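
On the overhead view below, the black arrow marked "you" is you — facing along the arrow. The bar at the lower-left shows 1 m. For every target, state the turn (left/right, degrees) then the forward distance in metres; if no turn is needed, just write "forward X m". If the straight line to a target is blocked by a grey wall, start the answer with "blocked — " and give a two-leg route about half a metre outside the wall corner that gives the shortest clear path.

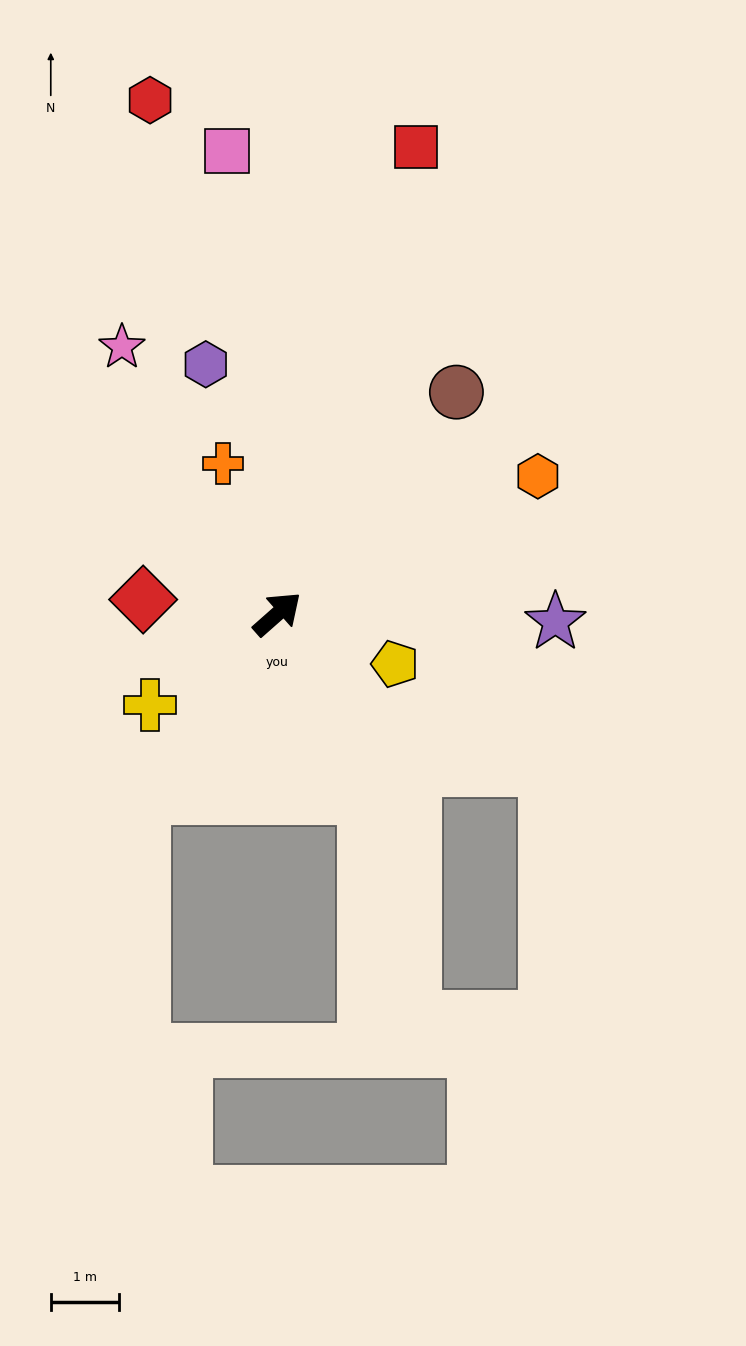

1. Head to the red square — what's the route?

turn left 32°, forward 7.2 m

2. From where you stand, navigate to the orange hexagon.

turn right 14°, forward 4.3 m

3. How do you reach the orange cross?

turn left 68°, forward 2.4 m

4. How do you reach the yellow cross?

turn left 174°, forward 2.3 m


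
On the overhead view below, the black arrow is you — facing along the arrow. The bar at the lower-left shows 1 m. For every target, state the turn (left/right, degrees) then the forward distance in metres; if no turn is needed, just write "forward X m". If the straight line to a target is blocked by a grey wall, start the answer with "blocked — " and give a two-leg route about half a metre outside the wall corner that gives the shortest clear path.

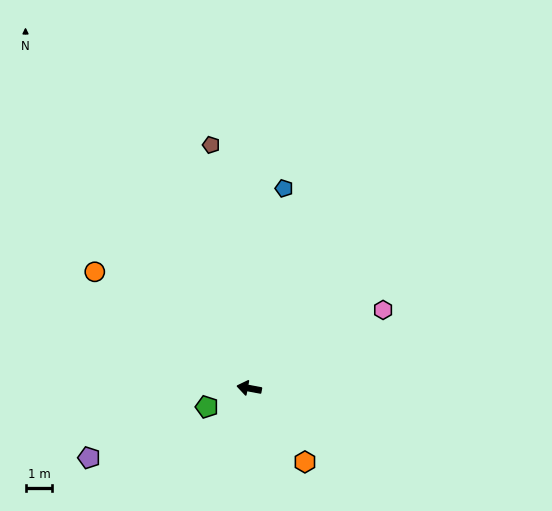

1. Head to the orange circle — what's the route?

turn right 26°, forward 7.2 m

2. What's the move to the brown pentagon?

turn right 71°, forward 9.2 m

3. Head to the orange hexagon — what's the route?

turn left 138°, forward 3.4 m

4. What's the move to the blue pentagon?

turn right 89°, forward 7.6 m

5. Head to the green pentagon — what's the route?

turn left 34°, forward 1.7 m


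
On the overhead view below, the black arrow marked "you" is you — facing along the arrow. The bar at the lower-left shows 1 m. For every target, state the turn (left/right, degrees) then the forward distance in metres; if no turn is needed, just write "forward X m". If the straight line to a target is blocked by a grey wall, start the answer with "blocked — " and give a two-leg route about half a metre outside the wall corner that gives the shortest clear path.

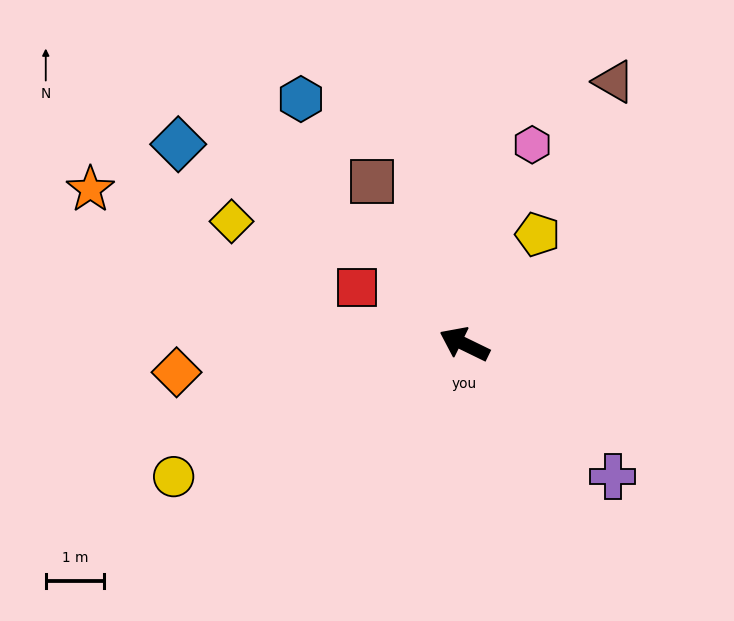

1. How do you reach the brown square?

turn right 34°, forward 3.2 m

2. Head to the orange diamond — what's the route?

turn left 32°, forward 5.0 m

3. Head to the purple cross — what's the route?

turn left 164°, forward 3.4 m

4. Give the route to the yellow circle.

turn left 50°, forward 5.5 m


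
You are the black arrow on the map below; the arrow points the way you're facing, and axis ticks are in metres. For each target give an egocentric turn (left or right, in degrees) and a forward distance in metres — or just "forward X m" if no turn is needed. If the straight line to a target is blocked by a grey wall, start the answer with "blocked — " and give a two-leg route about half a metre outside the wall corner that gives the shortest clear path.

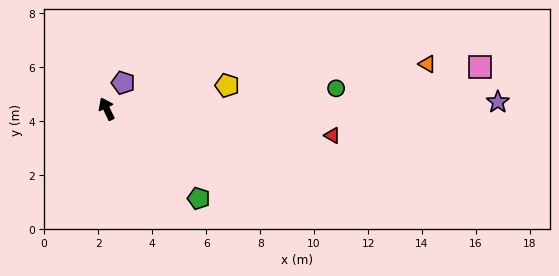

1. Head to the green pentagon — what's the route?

turn right 160°, forward 4.8 m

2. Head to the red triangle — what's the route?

turn right 122°, forward 8.4 m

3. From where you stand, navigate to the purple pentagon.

turn right 58°, forward 1.1 m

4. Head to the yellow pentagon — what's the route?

turn right 105°, forward 4.6 m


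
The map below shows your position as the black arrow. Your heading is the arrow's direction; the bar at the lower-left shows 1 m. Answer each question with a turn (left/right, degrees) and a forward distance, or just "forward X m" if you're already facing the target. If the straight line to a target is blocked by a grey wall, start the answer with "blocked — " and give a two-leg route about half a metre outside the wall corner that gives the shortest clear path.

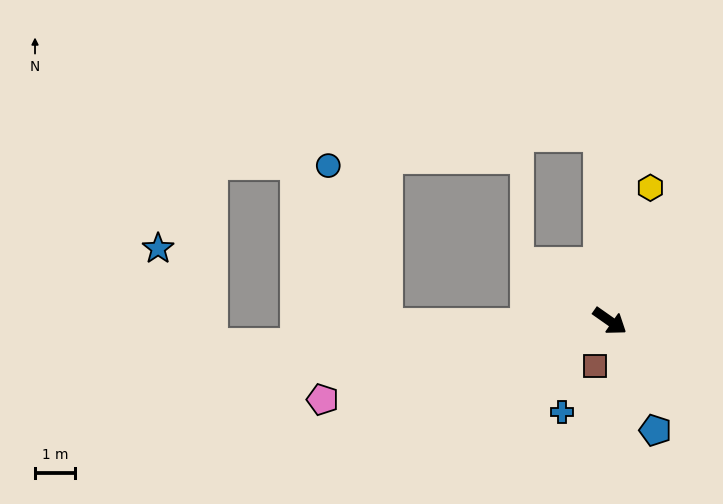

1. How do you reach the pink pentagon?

turn right 130°, forward 7.4 m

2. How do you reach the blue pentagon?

turn right 32°, forward 2.9 m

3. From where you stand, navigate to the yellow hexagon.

turn left 108°, forward 3.5 m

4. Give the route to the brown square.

turn right 73°, forward 1.2 m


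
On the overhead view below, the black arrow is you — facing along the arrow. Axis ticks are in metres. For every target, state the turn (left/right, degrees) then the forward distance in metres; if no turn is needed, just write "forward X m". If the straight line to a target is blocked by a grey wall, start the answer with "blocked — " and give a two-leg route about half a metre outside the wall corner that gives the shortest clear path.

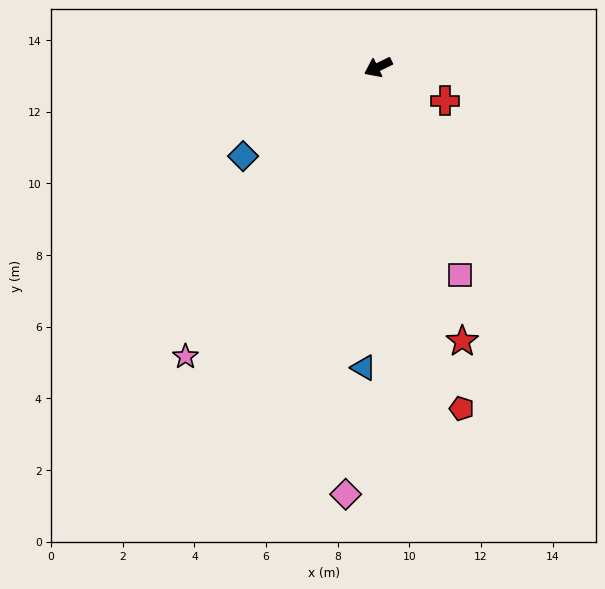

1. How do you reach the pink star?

turn left 31°, forward 9.7 m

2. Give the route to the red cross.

turn left 128°, forward 2.1 m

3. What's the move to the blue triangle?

turn left 61°, forward 8.4 m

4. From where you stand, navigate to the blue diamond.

turn left 8°, forward 4.5 m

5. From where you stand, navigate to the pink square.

turn left 86°, forward 6.2 m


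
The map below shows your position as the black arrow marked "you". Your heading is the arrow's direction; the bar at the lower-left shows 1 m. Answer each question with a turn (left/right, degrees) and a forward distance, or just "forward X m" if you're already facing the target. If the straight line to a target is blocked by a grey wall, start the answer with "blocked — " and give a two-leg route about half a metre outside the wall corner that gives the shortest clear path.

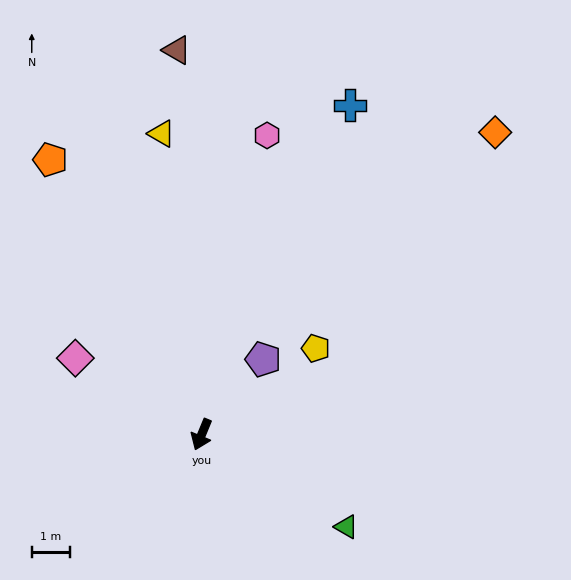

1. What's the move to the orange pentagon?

turn right 129°, forward 8.2 m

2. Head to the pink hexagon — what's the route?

turn right 170°, forward 8.0 m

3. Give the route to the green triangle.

turn left 80°, forward 4.5 m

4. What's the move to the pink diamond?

turn right 99°, forward 3.9 m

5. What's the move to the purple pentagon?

turn left 163°, forward 2.5 m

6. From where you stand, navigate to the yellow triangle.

turn right 150°, forward 7.9 m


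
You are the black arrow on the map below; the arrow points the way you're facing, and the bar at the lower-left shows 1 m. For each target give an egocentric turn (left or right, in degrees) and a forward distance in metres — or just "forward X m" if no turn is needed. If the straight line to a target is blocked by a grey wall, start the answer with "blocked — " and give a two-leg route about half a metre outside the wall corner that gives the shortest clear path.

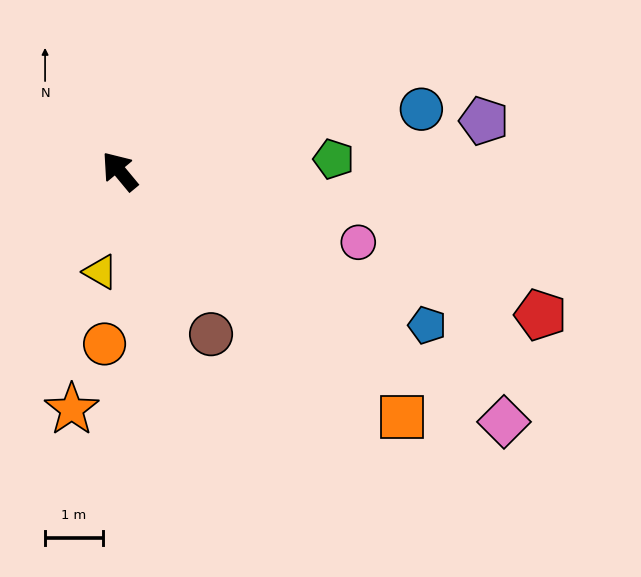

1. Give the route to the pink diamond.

turn right 163°, forward 7.9 m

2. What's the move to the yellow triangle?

turn left 130°, forward 1.8 m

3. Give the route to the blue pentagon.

turn right 156°, forward 6.0 m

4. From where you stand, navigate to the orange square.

turn right 171°, forward 6.5 m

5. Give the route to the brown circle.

turn left 170°, forward 3.2 m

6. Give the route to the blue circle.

turn right 118°, forward 5.3 m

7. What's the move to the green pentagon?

turn right 126°, forward 3.7 m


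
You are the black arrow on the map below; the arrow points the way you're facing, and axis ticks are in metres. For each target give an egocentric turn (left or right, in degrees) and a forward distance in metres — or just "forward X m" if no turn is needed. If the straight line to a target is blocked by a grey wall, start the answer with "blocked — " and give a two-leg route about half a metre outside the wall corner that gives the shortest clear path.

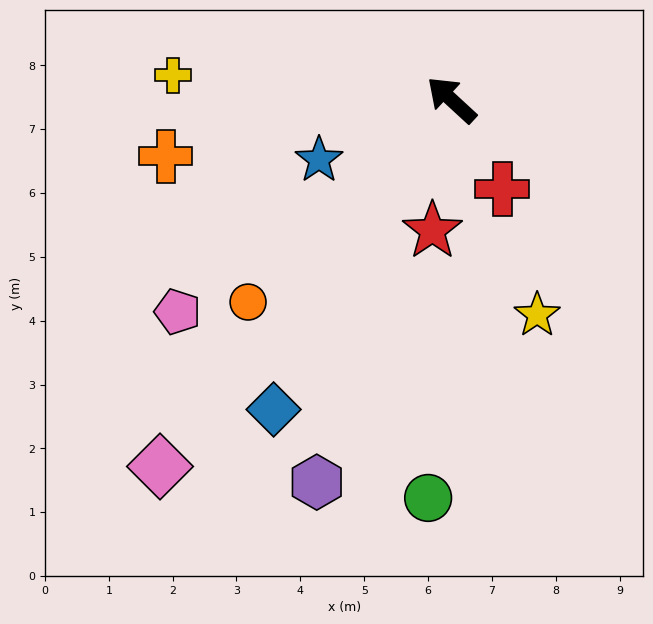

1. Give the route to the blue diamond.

turn left 103°, forward 5.6 m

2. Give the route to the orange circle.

turn left 87°, forward 4.5 m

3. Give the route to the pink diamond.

turn left 94°, forward 7.3 m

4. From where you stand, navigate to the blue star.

turn left 67°, forward 2.3 m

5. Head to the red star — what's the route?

turn left 124°, forward 2.1 m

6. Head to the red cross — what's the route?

turn left 162°, forward 1.6 m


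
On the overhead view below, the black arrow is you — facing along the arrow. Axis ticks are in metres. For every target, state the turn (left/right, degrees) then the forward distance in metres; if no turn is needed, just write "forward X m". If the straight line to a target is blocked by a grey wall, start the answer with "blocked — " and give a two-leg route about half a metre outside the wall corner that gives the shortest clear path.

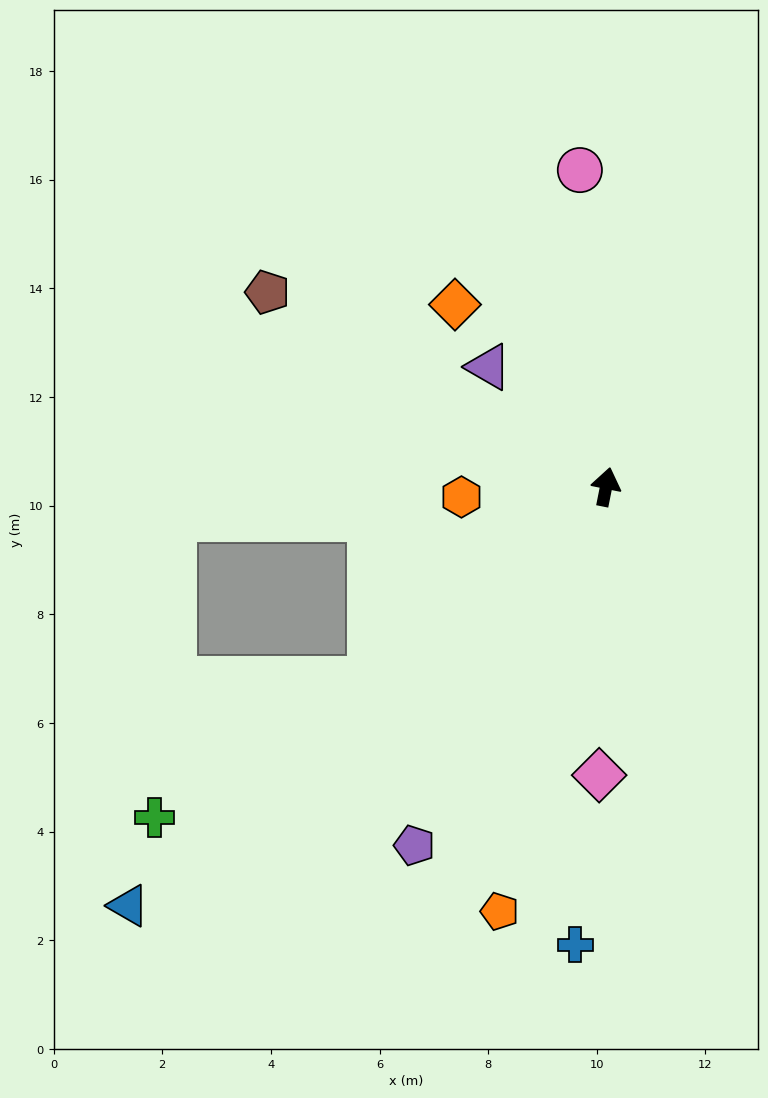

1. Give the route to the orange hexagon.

turn left 105°, forward 2.7 m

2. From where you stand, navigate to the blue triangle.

turn left 143°, forward 11.7 m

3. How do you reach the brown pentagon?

turn left 71°, forward 7.2 m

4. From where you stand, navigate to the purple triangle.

turn left 56°, forward 3.1 m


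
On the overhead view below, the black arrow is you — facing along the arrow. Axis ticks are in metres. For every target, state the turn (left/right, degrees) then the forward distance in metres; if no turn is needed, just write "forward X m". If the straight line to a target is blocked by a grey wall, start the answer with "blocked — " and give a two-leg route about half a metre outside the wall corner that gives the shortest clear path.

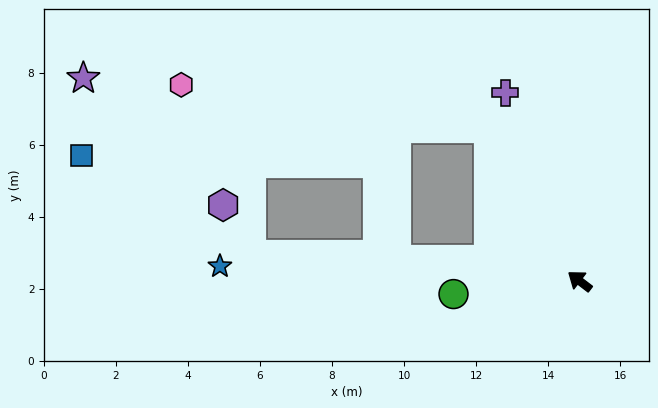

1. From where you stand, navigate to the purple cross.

turn right 31°, forward 5.6 m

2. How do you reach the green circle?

turn left 43°, forward 3.5 m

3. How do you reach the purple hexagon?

blocked — turn left 33°, forward 9.1 m, then turn right 56°, forward 1.6 m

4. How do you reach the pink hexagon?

blocked — turn right 22°, forward 4.9 m, then turn left 51°, forward 8.6 m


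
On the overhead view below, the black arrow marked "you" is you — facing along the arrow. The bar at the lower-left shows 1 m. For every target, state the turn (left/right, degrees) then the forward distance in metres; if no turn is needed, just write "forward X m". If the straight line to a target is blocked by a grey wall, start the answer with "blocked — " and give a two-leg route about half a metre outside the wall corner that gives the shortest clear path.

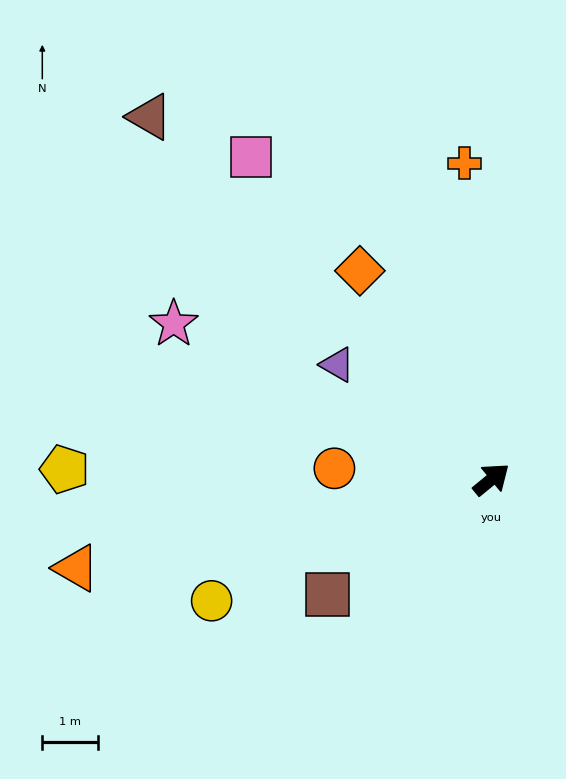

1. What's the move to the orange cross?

turn left 55°, forward 5.7 m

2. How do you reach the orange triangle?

turn left 153°, forward 7.7 m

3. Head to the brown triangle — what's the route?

turn left 94°, forward 9.0 m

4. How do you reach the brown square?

turn left 176°, forward 3.6 m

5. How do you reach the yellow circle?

turn left 164°, forward 5.5 m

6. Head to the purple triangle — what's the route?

turn left 104°, forward 3.5 m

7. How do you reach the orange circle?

turn left 137°, forward 2.9 m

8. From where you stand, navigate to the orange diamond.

turn left 83°, forward 4.5 m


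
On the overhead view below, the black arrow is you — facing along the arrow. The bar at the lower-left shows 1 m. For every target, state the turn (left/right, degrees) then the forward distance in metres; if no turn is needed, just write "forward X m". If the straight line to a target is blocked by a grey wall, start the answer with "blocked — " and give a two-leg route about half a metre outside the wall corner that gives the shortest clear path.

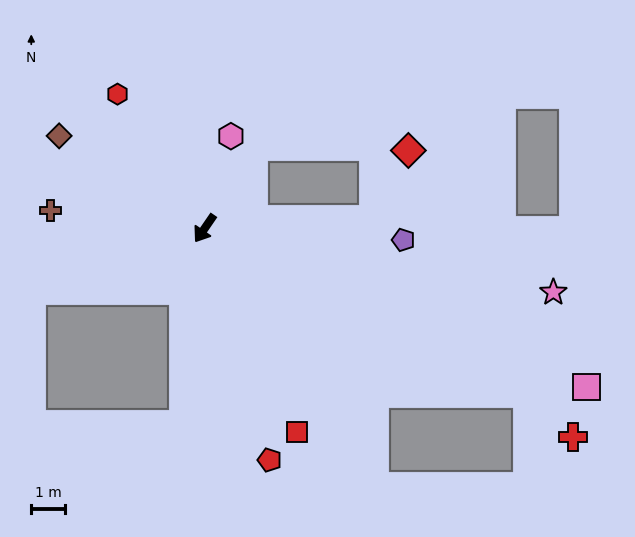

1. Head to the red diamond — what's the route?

blocked — turn left 127°, forward 5.0 m, then turn left 61°, forward 2.3 m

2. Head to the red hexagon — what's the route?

turn right 113°, forward 4.8 m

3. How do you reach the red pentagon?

turn left 50°, forward 7.1 m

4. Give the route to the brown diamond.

turn right 88°, forward 5.1 m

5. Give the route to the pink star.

turn left 114°, forward 10.5 m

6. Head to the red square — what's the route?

turn left 59°, forward 6.6 m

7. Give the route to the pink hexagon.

turn right 161°, forward 2.8 m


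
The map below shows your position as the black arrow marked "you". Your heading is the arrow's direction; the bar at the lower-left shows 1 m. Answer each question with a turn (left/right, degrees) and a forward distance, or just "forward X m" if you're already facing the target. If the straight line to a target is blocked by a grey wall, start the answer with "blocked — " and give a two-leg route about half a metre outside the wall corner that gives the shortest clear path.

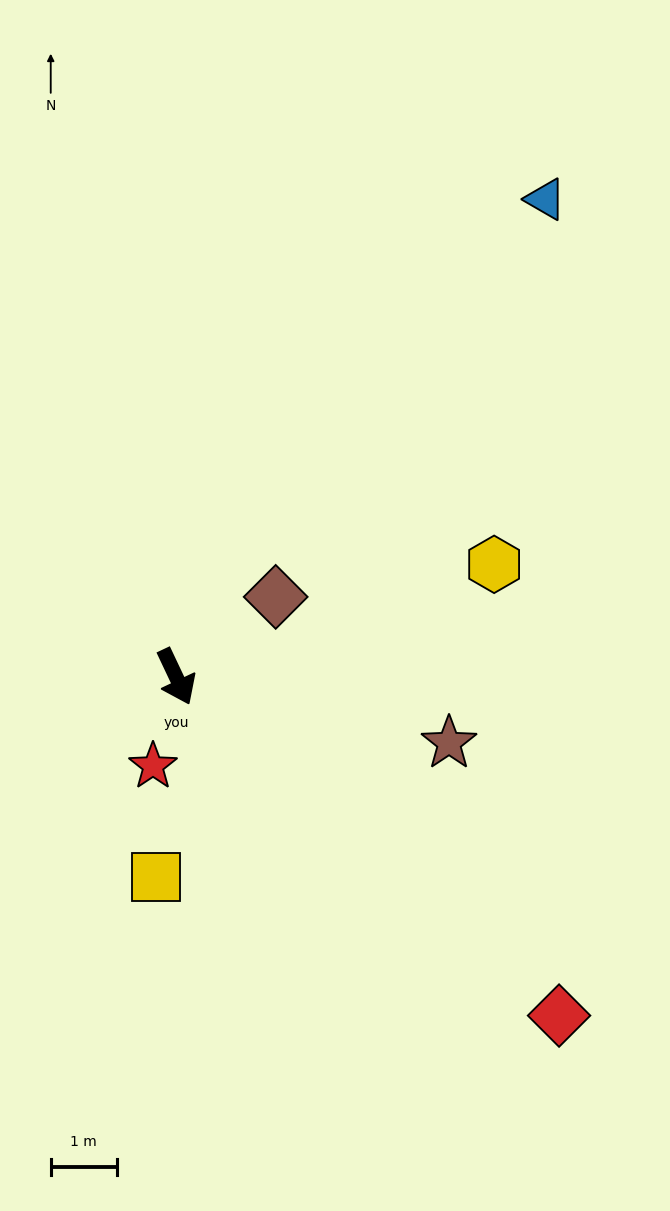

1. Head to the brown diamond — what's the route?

turn left 103°, forward 1.9 m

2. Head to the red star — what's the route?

turn right 40°, forward 1.4 m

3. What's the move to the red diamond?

turn left 23°, forward 7.7 m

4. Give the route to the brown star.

turn left 51°, forward 4.3 m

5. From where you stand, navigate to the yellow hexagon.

turn left 84°, forward 5.1 m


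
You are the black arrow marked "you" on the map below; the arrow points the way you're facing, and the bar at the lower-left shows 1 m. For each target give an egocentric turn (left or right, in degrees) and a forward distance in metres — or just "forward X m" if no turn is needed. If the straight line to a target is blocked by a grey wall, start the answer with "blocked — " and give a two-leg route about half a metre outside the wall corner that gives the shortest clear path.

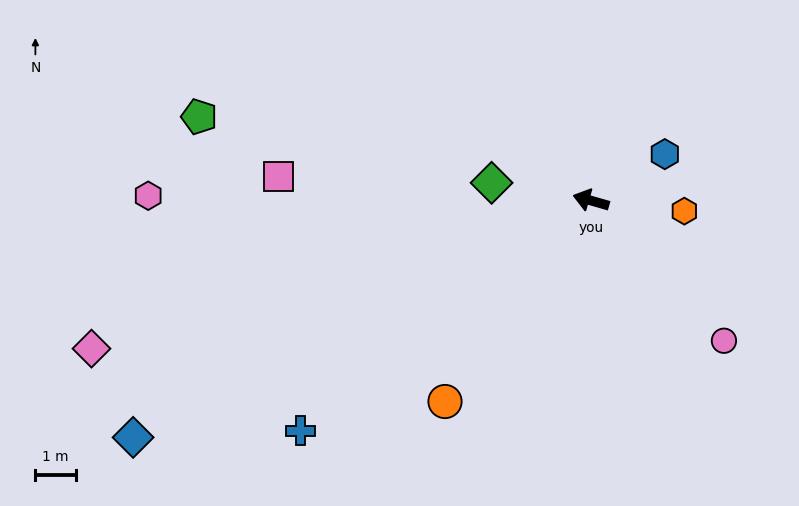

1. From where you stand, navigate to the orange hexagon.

turn right 170°, forward 2.3 m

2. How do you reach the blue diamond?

turn left 43°, forward 12.7 m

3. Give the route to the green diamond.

turn left 6°, forward 2.5 m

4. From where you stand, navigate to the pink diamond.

turn left 32°, forward 12.8 m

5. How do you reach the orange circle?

turn left 70°, forward 6.1 m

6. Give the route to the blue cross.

turn left 54°, forward 9.1 m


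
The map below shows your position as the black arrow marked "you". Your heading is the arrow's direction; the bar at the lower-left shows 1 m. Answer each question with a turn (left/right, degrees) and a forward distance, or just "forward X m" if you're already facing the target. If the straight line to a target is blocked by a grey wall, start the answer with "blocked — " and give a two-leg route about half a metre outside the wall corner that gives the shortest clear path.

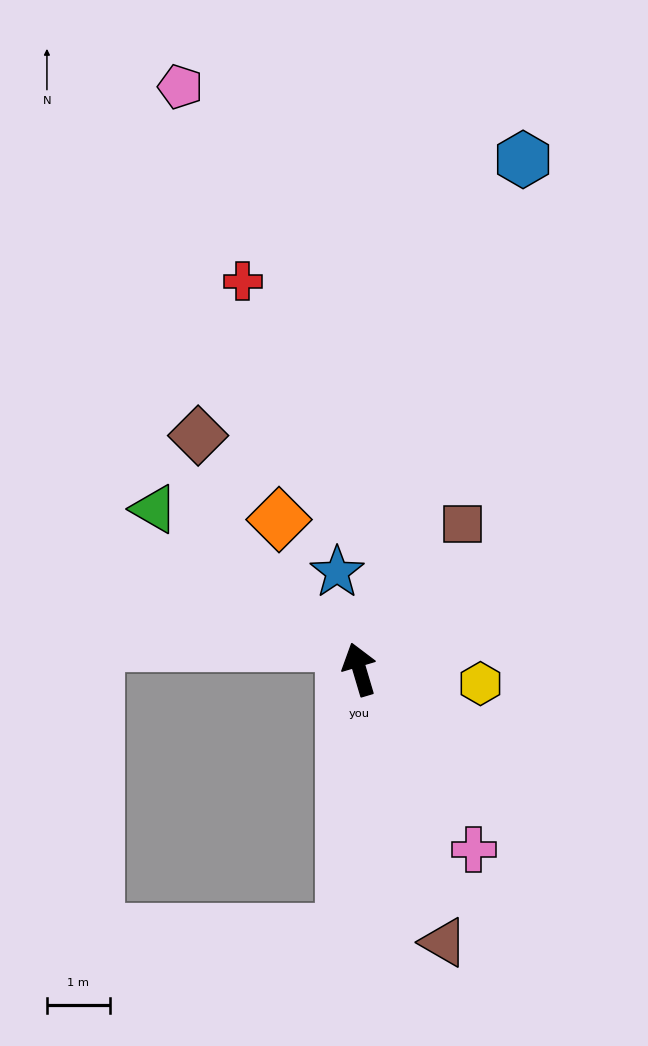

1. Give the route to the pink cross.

turn right 164°, forward 3.4 m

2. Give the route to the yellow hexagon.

turn right 113°, forward 1.9 m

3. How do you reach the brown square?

turn right 52°, forward 2.8 m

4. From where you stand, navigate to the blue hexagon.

turn right 34°, forward 8.5 m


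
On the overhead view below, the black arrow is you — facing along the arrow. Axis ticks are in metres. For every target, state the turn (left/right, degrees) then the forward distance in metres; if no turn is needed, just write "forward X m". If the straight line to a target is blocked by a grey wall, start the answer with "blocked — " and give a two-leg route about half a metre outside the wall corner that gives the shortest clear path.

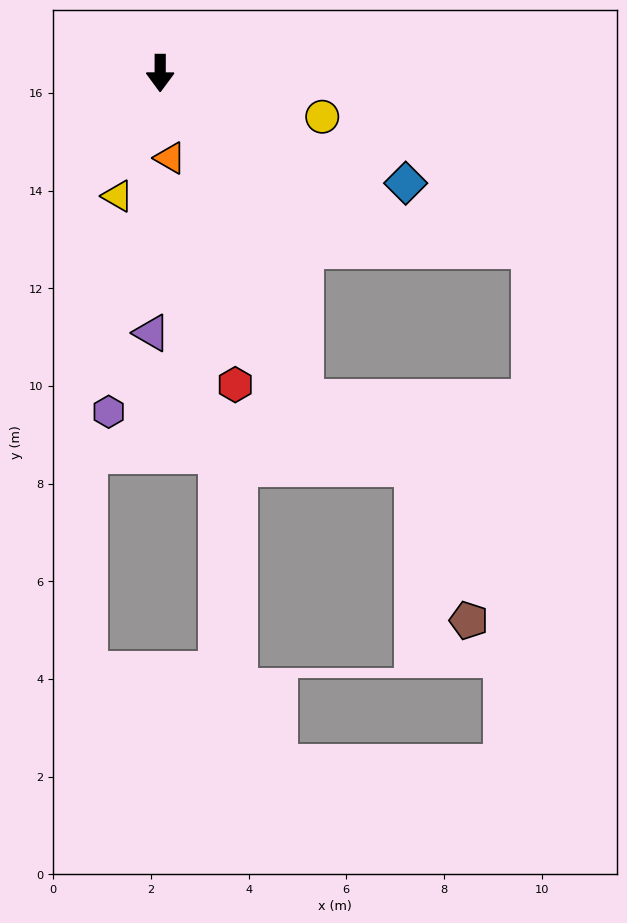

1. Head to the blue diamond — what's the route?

turn left 66°, forward 5.5 m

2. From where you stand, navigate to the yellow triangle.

turn right 19°, forward 2.7 m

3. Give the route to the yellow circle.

turn left 75°, forward 3.4 m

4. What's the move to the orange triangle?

turn left 7°, forward 1.8 m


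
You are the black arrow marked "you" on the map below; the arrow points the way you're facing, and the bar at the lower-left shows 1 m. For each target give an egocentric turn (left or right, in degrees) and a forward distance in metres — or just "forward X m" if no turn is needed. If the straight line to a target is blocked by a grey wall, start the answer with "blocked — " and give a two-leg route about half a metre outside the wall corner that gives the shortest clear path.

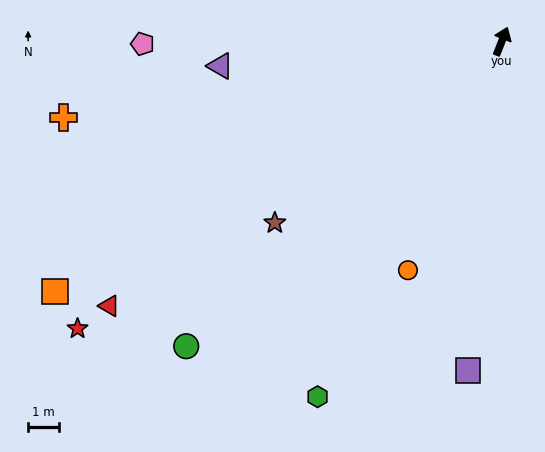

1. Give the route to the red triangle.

turn left 146°, forward 15.1 m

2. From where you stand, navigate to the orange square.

turn left 141°, forward 16.4 m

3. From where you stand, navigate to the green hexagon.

turn left 174°, forward 12.8 m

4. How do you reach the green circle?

turn left 156°, forward 14.0 m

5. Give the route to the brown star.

turn left 150°, forward 9.3 m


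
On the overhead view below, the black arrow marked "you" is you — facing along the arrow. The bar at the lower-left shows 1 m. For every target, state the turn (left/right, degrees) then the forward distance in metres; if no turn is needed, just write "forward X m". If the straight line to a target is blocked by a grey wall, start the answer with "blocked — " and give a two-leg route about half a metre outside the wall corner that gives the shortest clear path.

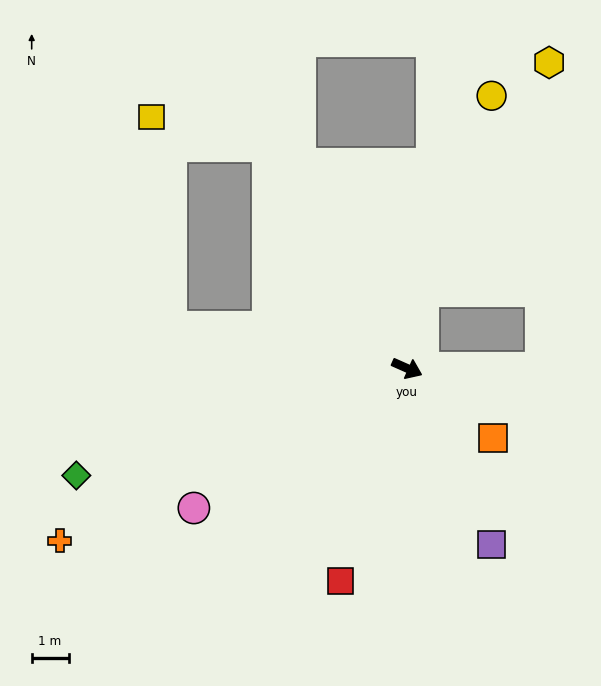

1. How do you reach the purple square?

turn right 41°, forward 5.3 m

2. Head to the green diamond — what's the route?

turn right 138°, forward 9.4 m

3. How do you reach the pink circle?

turn right 123°, forward 6.9 m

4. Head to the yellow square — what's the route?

blocked — turn left 146°, forward 7.1 m, then turn left 44°, forward 3.2 m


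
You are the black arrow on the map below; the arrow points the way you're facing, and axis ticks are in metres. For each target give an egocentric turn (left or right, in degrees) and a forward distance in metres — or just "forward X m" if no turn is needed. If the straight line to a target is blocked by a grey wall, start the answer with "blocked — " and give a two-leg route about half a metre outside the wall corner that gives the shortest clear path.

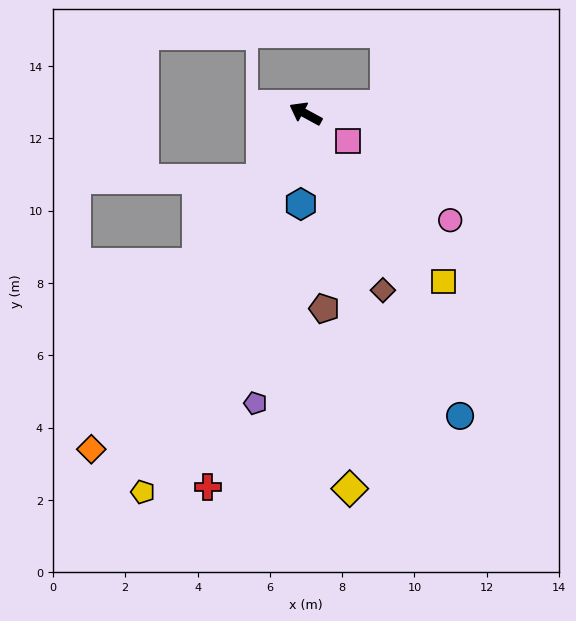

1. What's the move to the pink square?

turn left 176°, forward 1.4 m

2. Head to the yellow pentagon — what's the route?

turn left 95°, forward 11.4 m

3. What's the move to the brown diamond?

turn left 142°, forward 5.3 m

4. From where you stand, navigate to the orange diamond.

turn left 86°, forward 11.0 m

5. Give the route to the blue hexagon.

turn left 116°, forward 2.5 m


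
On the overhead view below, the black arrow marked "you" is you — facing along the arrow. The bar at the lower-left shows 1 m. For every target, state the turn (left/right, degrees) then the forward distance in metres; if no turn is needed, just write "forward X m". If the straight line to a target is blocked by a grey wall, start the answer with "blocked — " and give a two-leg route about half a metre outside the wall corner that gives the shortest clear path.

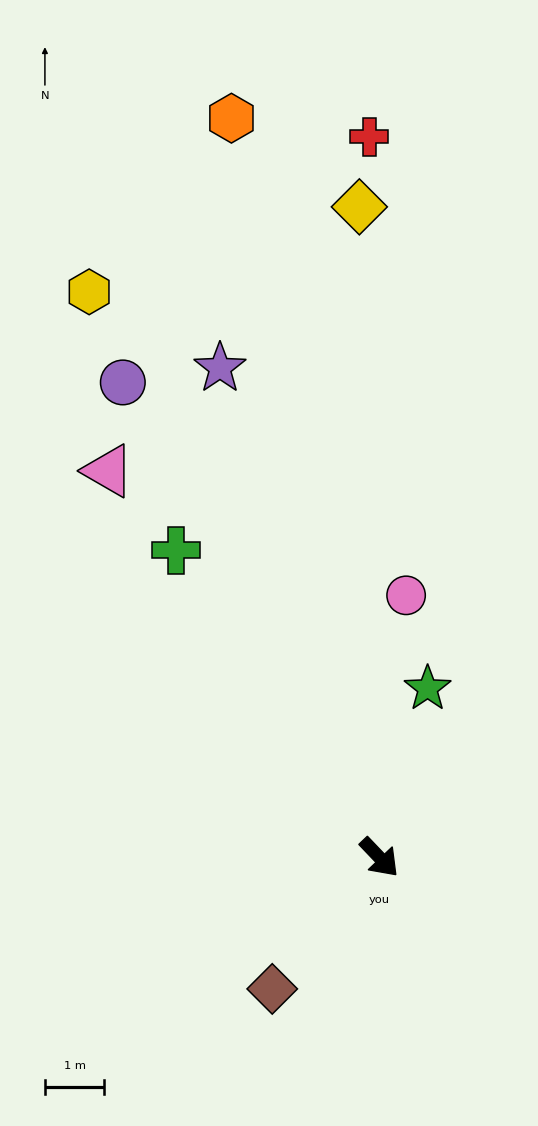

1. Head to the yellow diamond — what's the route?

turn left 138°, forward 10.9 m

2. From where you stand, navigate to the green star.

turn left 120°, forward 3.0 m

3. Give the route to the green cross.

turn left 170°, forward 6.2 m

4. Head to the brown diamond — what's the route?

turn right 83°, forward 2.8 m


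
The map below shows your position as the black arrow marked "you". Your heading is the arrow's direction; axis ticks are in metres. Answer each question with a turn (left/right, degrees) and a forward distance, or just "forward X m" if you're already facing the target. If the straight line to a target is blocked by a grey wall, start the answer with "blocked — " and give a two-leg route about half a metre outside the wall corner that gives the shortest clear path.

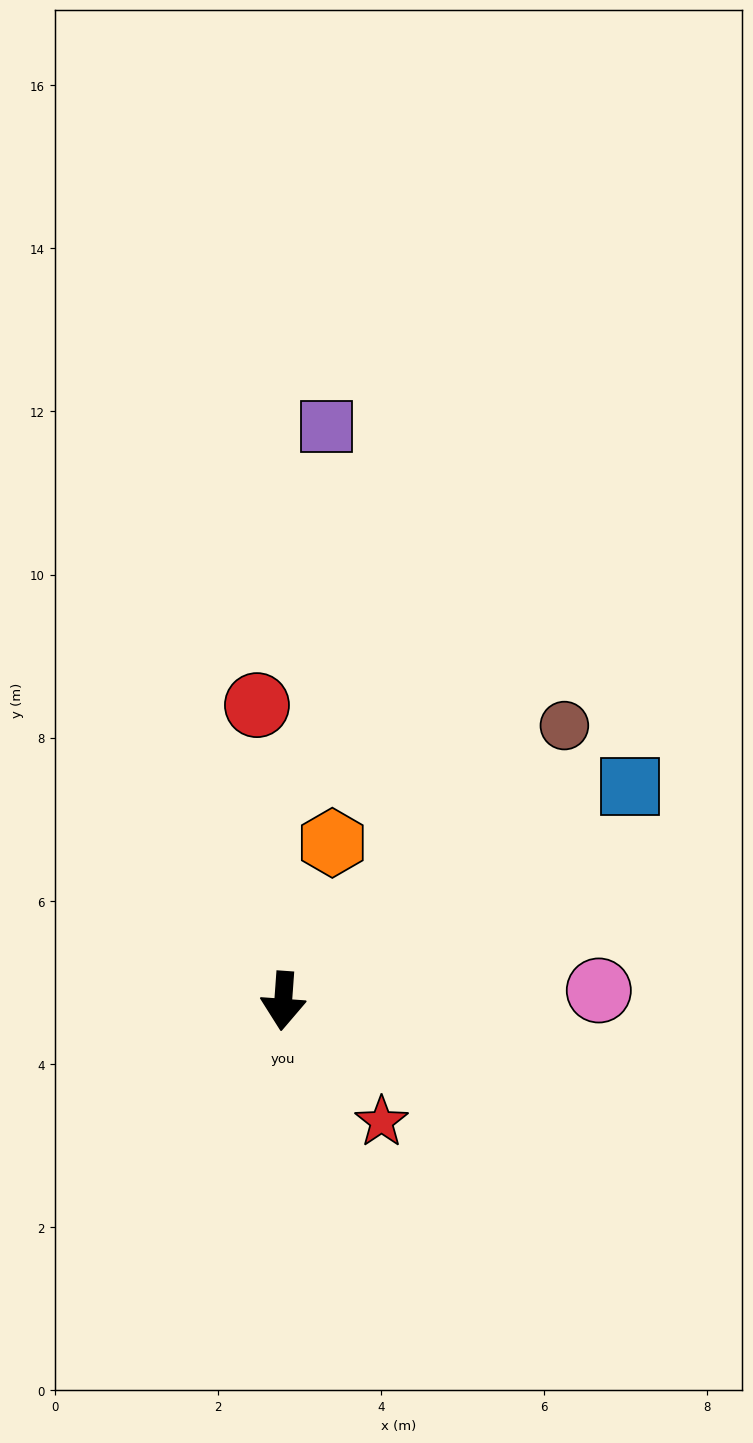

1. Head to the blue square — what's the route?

turn left 126°, forward 5.0 m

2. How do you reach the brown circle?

turn left 139°, forward 4.8 m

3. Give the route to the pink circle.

turn left 96°, forward 3.9 m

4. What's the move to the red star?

turn left 43°, forward 1.9 m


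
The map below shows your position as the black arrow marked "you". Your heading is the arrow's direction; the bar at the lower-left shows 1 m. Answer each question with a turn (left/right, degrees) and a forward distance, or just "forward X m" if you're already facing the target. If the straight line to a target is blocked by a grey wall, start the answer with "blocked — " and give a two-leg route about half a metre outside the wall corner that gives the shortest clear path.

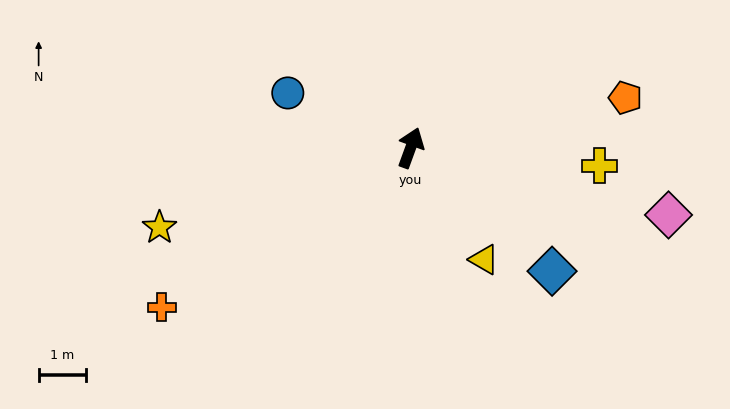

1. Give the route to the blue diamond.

turn right 111°, forward 4.0 m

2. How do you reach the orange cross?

turn left 143°, forward 6.2 m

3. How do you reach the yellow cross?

turn right 75°, forward 4.0 m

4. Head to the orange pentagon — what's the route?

turn right 57°, forward 4.6 m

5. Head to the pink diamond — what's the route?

turn right 85°, forward 5.6 m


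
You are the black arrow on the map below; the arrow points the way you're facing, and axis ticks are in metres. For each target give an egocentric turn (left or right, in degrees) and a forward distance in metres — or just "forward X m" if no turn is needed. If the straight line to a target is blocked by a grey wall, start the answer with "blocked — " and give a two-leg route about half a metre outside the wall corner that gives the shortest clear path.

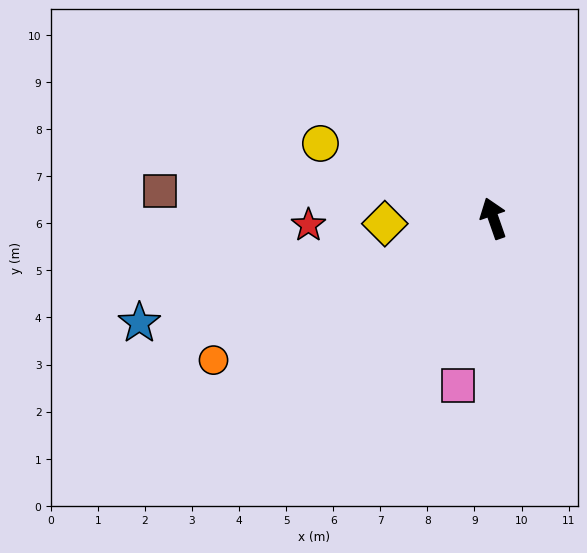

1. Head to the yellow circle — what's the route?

turn left 47°, forward 4.0 m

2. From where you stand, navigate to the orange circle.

turn left 98°, forward 6.7 m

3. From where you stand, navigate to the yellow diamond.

turn left 74°, forward 2.3 m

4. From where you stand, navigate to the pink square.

turn left 149°, forward 3.6 m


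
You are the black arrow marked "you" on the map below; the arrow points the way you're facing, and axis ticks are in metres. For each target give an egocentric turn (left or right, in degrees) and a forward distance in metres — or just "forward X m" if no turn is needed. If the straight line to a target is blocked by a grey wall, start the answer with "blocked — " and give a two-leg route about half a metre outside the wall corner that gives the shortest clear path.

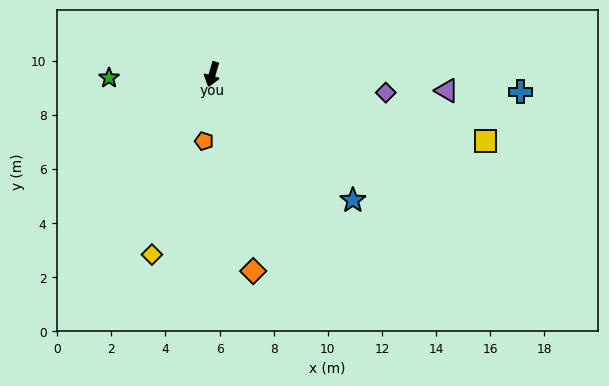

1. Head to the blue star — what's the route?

turn left 65°, forward 7.0 m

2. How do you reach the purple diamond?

turn left 100°, forward 6.4 m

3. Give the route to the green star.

turn right 72°, forward 3.8 m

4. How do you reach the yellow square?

turn left 93°, forward 10.4 m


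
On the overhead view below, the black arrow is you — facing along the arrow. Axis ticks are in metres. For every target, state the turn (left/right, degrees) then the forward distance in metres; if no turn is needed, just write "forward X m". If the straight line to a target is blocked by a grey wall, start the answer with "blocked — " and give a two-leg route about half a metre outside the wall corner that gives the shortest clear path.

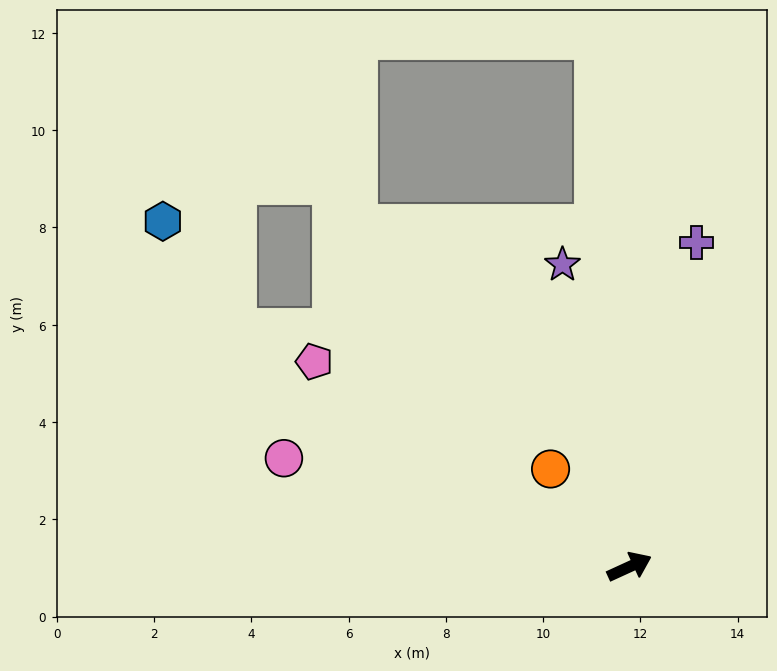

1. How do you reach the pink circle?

turn left 138°, forward 7.4 m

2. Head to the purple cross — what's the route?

turn left 54°, forward 6.8 m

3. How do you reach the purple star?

turn left 78°, forward 6.4 m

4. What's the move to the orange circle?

turn left 104°, forward 2.6 m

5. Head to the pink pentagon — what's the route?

turn left 122°, forward 7.7 m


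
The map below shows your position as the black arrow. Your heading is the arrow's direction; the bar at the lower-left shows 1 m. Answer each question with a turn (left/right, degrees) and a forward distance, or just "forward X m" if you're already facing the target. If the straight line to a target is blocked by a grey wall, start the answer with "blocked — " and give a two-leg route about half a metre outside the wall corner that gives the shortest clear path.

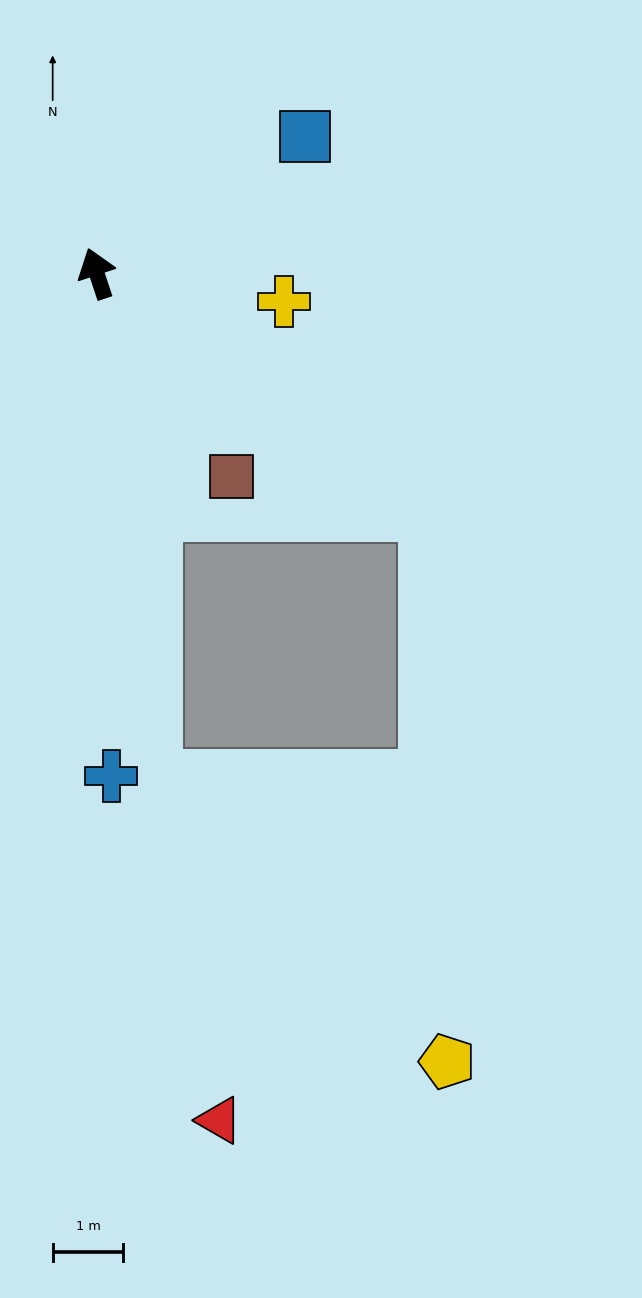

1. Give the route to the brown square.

turn right 165°, forward 3.5 m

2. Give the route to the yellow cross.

turn right 117°, forward 2.7 m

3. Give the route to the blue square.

turn right 75°, forward 3.5 m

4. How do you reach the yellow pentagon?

blocked — turn left 168°, forward 7.2 m, then turn left 40°, forward 5.8 m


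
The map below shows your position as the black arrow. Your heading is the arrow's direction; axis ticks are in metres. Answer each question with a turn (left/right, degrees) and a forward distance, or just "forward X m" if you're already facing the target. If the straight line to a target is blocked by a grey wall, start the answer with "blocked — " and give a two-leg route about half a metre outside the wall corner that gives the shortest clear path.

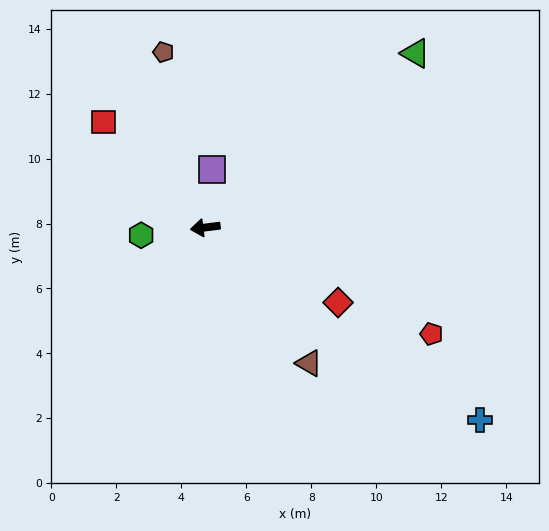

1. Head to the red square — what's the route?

turn right 53°, forward 4.5 m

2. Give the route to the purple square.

turn right 104°, forward 1.8 m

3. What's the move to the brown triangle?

turn left 120°, forward 5.3 m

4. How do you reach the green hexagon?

forward 2.0 m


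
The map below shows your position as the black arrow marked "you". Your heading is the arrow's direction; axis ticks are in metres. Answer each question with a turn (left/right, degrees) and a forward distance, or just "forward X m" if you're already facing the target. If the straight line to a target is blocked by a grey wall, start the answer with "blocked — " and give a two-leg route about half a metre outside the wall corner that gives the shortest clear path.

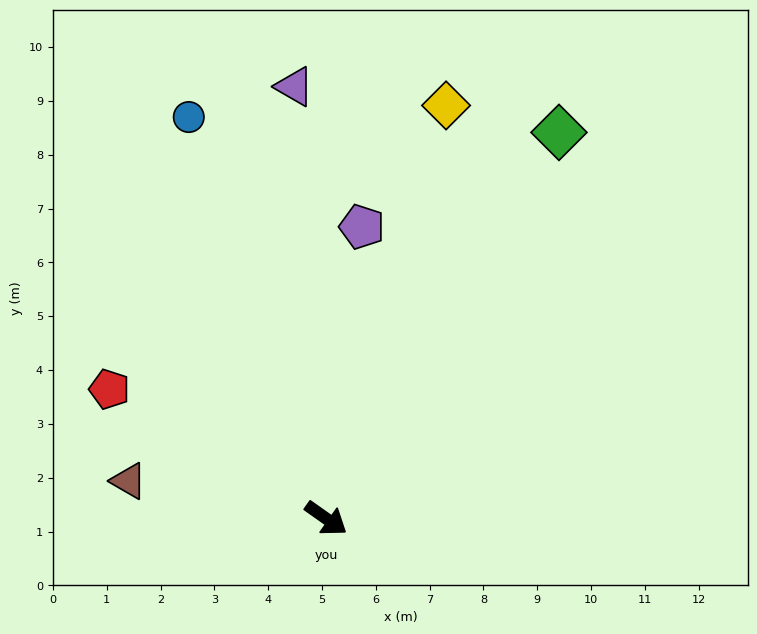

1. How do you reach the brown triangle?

turn right 156°, forward 3.7 m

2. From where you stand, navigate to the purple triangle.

turn left 129°, forward 8.0 m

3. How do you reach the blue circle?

turn left 144°, forward 7.9 m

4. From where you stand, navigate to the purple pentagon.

turn left 118°, forward 5.5 m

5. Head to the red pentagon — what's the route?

turn right 176°, forward 4.7 m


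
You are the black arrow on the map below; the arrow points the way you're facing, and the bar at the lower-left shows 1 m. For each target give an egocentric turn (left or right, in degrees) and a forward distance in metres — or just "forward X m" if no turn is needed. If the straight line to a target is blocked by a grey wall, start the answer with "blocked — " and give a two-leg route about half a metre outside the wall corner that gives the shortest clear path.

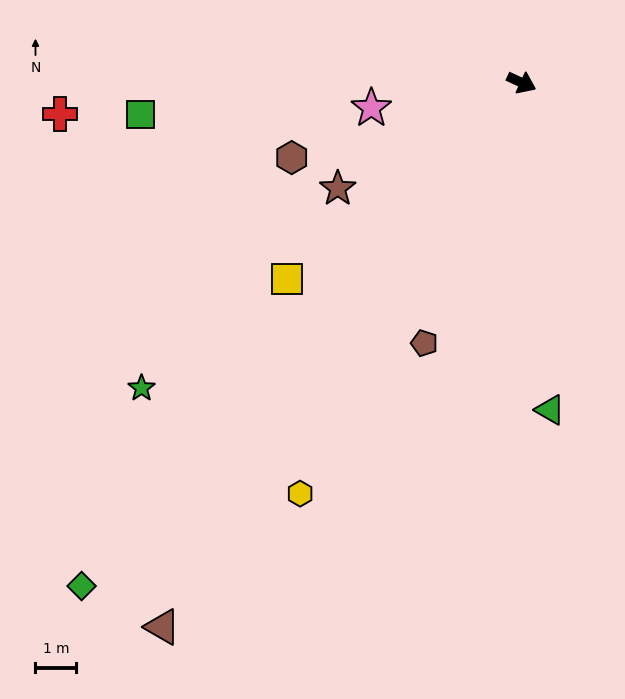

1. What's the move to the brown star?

turn right 125°, forward 5.2 m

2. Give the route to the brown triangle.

turn right 99°, forward 16.0 m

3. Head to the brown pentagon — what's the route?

turn right 86°, forward 6.8 m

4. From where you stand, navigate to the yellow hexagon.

turn right 94°, forward 11.4 m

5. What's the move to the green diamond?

turn right 106°, forward 16.4 m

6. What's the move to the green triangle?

turn right 60°, forward 8.0 m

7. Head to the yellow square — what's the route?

turn right 115°, forward 7.5 m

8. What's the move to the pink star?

turn right 146°, forward 3.7 m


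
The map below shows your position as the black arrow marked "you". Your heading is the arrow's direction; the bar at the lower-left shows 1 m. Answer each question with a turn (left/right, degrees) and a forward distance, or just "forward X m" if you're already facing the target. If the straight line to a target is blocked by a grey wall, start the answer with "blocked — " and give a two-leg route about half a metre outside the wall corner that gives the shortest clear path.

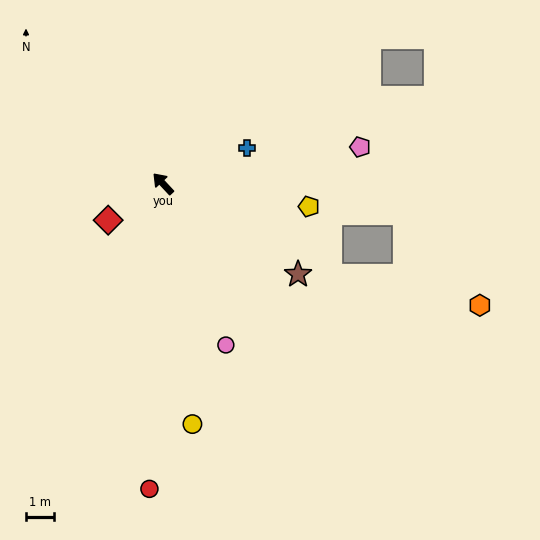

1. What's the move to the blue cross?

turn right 110°, forward 3.3 m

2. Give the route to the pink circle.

turn left 158°, forward 6.2 m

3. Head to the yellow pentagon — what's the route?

turn right 142°, forward 5.3 m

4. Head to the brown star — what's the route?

turn right 167°, forward 5.8 m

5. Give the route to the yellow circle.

turn left 144°, forward 8.7 m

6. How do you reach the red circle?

turn left 135°, forward 10.9 m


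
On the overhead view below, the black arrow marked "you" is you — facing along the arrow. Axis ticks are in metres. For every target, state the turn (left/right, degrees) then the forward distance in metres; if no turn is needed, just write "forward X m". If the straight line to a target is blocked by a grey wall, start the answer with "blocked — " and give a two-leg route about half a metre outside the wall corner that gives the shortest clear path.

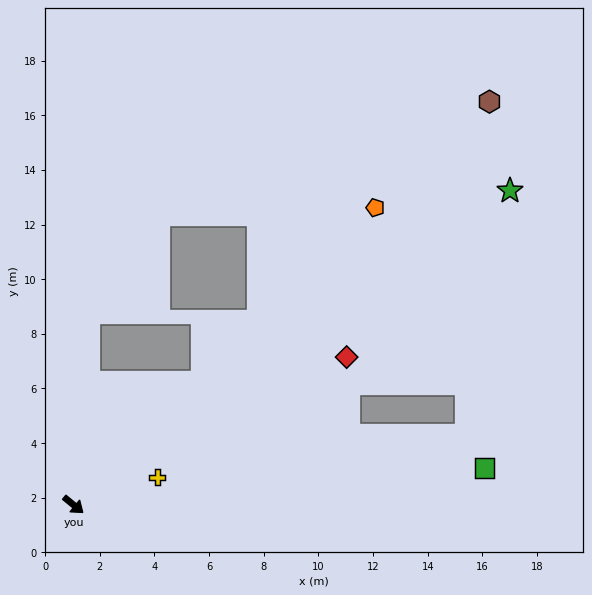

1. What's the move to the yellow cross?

turn left 58°, forward 3.2 m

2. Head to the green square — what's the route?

turn left 45°, forward 15.1 m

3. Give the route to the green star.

turn left 75°, forward 19.7 m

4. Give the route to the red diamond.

turn left 68°, forward 11.4 m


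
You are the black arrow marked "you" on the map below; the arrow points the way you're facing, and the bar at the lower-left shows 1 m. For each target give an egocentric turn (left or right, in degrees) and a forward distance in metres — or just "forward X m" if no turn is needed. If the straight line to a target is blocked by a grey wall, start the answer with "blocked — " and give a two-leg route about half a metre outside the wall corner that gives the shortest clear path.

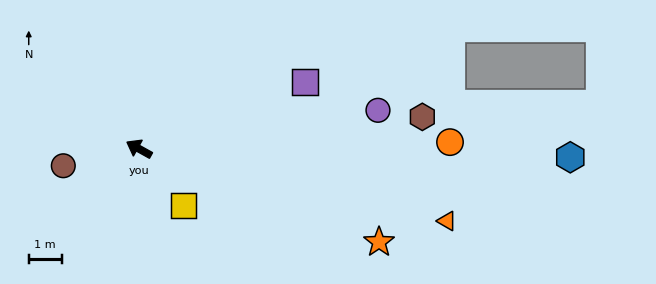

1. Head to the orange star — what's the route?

turn right 172°, forward 7.8 m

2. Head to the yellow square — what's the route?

turn left 158°, forward 2.2 m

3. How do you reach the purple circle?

turn right 142°, forward 7.4 m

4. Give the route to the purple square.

turn right 129°, forward 5.4 m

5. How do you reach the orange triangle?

turn right 164°, forward 9.6 m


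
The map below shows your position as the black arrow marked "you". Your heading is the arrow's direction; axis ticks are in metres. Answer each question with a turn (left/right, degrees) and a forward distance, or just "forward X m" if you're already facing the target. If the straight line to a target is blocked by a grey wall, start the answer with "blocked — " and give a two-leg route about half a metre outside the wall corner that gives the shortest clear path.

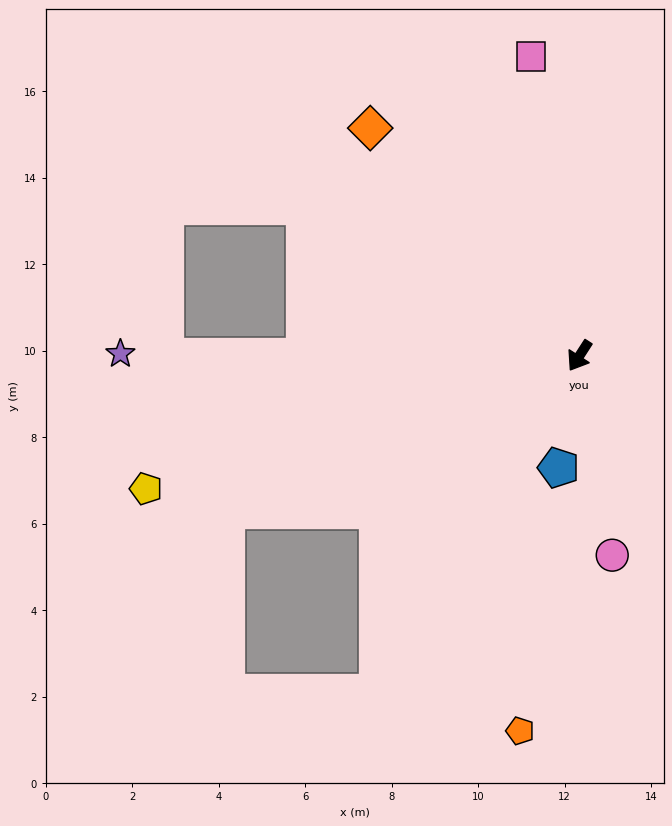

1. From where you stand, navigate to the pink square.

turn right 138°, forward 7.0 m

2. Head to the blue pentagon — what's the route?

turn left 22°, forward 2.6 m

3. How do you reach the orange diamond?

turn right 105°, forward 7.1 m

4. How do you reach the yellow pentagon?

turn right 40°, forward 10.5 m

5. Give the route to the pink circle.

turn left 42°, forward 4.7 m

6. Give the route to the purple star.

turn right 57°, forward 10.6 m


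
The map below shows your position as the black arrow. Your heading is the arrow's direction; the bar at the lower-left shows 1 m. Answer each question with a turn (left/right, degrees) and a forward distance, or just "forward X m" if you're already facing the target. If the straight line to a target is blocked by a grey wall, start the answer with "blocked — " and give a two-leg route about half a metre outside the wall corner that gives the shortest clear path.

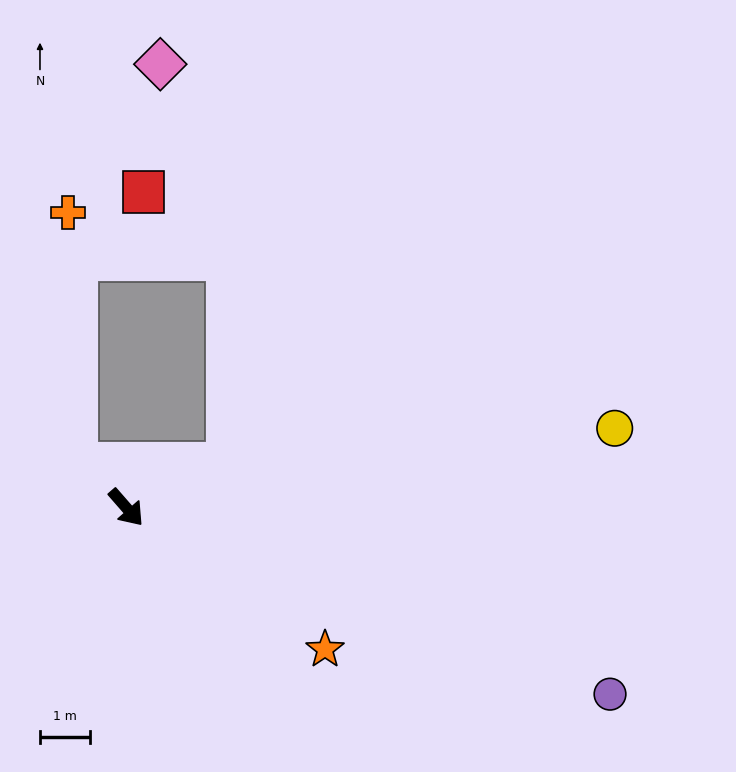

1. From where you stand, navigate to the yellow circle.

turn left 58°, forward 9.9 m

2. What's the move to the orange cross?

blocked — turn right 173°, forward 1.3 m, then turn right 46°, forward 5.0 m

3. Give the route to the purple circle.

turn left 28°, forward 10.3 m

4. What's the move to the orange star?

turn left 13°, forward 4.9 m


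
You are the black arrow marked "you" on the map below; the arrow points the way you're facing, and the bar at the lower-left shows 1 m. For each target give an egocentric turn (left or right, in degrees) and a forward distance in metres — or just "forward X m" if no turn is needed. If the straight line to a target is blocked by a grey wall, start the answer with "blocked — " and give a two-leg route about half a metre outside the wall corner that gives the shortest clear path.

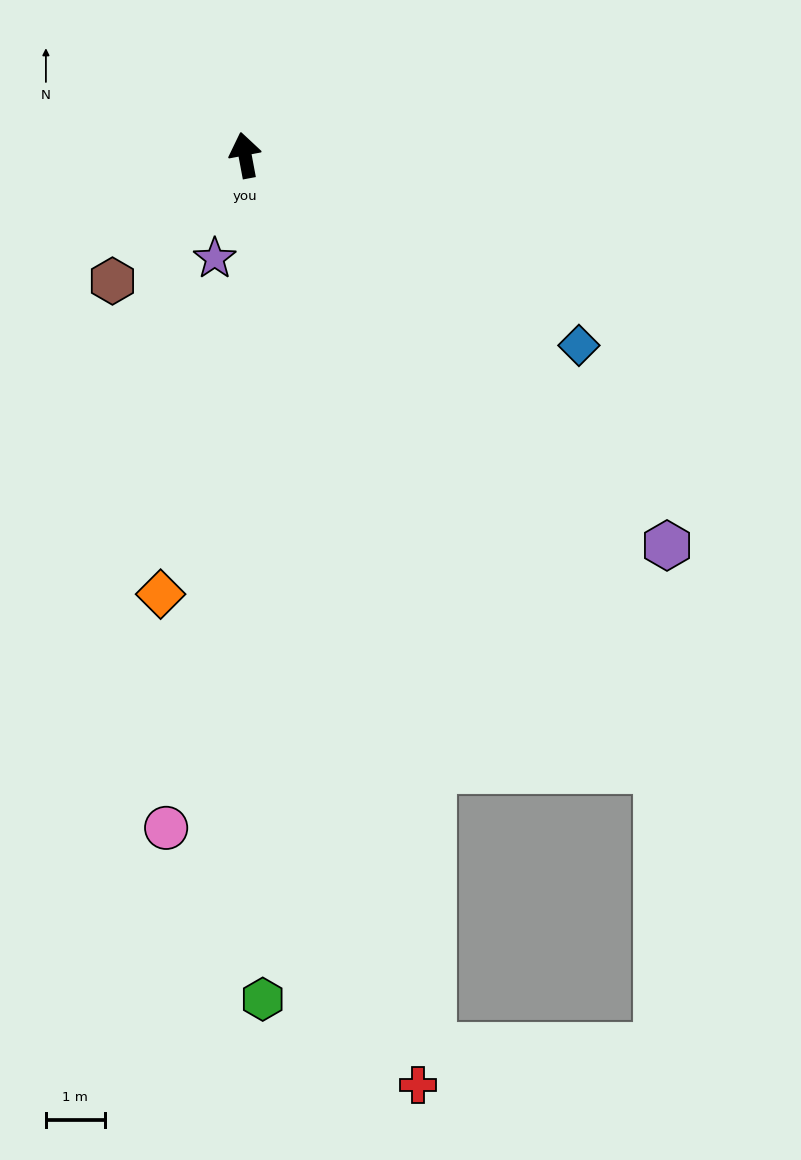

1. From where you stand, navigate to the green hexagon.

turn left 171°, forward 14.4 m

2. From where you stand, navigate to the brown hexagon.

turn left 123°, forward 3.1 m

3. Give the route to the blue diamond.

turn right 130°, forward 6.6 m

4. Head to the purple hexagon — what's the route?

turn right 143°, forward 9.8 m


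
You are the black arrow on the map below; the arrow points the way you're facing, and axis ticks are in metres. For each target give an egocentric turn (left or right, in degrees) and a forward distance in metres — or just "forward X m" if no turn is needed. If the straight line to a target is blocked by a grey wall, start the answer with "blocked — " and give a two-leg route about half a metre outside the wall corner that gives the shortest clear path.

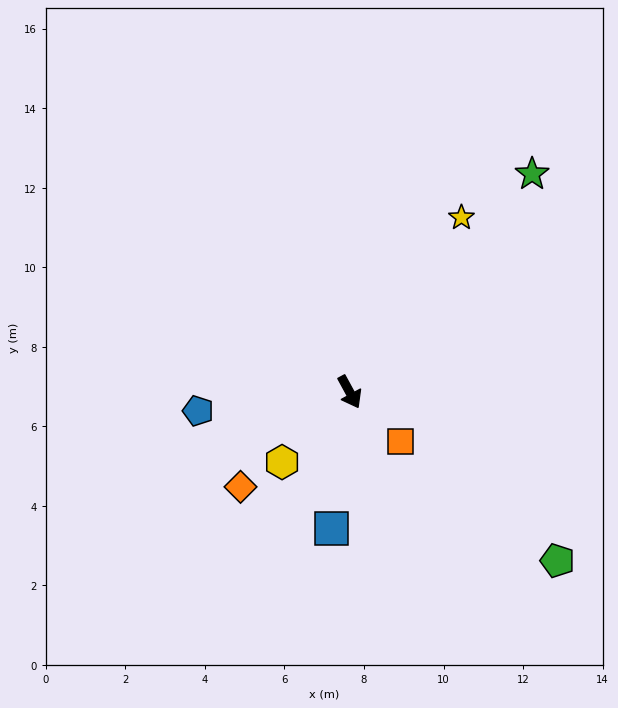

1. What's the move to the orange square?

turn left 17°, forward 1.8 m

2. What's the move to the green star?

turn left 111°, forward 7.1 m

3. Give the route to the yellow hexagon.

turn right 73°, forward 2.4 m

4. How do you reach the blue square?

turn right 36°, forward 3.5 m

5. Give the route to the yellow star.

turn left 119°, forward 5.2 m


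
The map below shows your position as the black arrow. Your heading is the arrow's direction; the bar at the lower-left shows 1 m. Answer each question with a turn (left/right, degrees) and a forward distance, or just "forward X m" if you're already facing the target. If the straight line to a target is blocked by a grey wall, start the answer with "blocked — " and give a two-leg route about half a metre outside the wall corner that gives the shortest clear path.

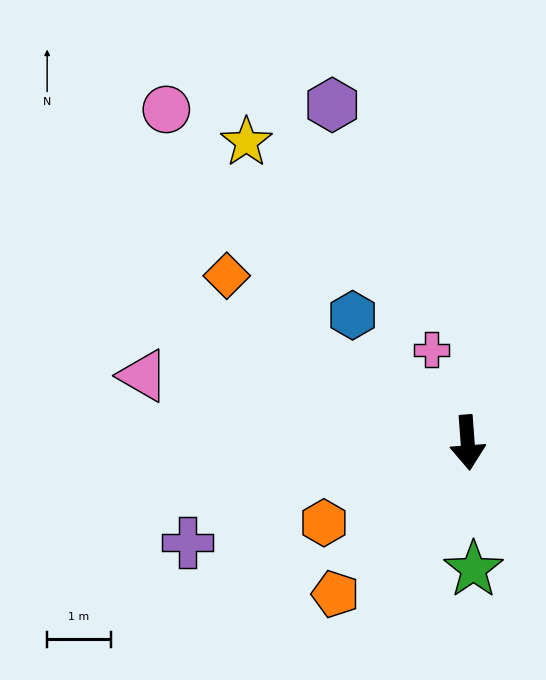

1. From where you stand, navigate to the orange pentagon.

turn right 45°, forward 3.1 m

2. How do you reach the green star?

forward 2.0 m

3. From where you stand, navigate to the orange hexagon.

turn right 65°, forward 2.6 m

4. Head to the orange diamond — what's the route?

turn right 129°, forward 4.6 m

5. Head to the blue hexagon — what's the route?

turn right 142°, forward 2.7 m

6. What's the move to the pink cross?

turn right 163°, forward 1.6 m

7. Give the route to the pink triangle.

turn right 106°, forward 5.2 m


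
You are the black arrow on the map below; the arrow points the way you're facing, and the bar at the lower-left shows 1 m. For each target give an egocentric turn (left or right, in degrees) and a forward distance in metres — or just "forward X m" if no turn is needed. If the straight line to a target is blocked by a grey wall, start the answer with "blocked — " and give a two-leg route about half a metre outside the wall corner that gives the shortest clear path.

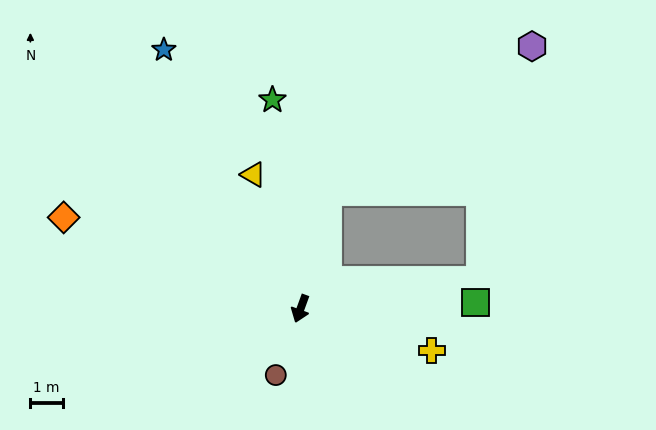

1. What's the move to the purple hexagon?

blocked — turn right 173°, forward 3.7 m, then turn right 41°, forward 7.7 m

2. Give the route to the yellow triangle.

turn right 141°, forward 4.4 m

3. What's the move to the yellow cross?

turn left 92°, forward 4.2 m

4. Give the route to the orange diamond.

turn right 91°, forward 7.8 m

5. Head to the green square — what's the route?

turn left 112°, forward 5.4 m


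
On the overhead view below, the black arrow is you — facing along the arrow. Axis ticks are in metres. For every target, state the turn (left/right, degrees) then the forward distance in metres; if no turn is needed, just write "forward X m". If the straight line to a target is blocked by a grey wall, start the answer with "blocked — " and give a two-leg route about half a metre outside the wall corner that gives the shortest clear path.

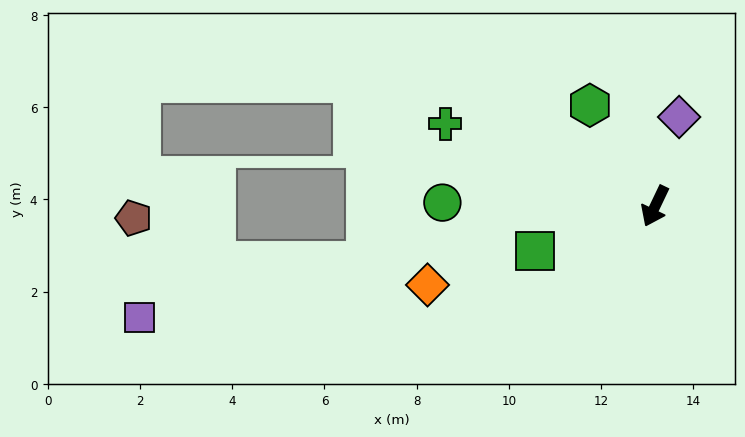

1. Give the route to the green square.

turn right 44°, forward 2.8 m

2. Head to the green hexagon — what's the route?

turn right 122°, forward 2.6 m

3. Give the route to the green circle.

turn right 65°, forward 4.6 m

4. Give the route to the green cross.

turn right 86°, forward 4.9 m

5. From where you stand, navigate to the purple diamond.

turn right 170°, forward 2.0 m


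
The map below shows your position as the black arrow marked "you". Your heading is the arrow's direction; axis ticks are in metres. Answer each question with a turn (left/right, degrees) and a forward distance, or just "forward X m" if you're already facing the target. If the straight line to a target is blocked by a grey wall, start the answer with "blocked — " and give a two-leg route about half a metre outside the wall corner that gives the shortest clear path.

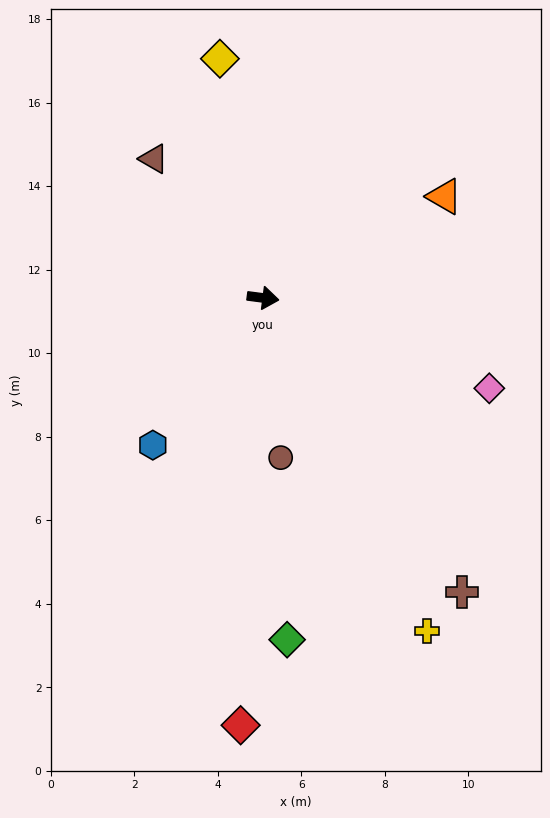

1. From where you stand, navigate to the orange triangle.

turn left 37°, forward 5.0 m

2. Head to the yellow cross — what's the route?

turn right 56°, forward 8.9 m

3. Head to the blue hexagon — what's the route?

turn right 119°, forward 4.4 m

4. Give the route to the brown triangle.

turn left 136°, forward 4.2 m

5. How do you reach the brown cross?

turn right 48°, forward 8.5 m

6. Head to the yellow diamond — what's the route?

turn left 108°, forward 5.8 m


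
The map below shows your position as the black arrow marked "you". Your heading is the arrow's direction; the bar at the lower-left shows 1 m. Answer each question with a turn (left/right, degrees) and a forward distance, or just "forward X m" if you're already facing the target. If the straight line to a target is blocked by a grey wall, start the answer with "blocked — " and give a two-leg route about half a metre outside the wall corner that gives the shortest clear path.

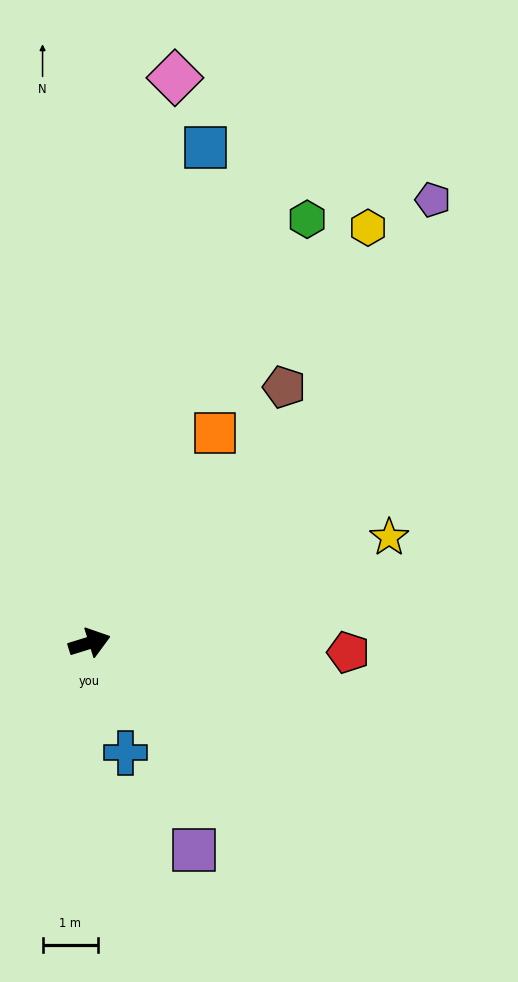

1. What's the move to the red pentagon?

turn right 19°, forward 4.7 m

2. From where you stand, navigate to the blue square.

turn left 60°, forward 9.2 m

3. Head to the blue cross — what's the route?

turn right 89°, forward 2.1 m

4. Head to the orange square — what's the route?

turn left 42°, forward 4.4 m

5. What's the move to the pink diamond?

turn left 64°, forward 10.3 m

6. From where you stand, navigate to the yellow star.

turn left 2°, forward 5.7 m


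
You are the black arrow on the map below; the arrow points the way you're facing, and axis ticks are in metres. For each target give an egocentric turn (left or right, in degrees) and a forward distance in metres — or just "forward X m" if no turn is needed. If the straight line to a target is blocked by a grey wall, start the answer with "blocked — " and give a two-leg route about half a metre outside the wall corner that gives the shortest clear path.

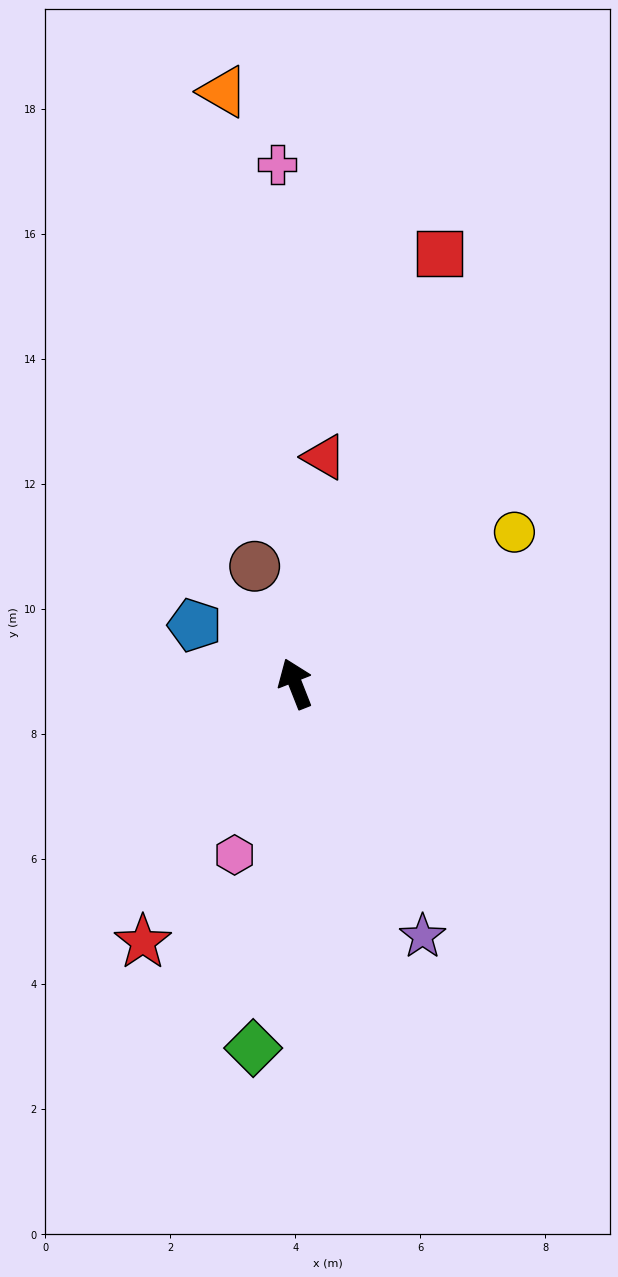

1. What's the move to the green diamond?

turn left 152°, forward 5.9 m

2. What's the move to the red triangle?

turn right 29°, forward 3.7 m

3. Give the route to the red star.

turn left 128°, forward 4.8 m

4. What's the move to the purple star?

turn right 175°, forward 4.5 m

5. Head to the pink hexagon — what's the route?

turn left 139°, forward 2.9 m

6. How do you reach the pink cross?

turn right 20°, forward 8.3 m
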